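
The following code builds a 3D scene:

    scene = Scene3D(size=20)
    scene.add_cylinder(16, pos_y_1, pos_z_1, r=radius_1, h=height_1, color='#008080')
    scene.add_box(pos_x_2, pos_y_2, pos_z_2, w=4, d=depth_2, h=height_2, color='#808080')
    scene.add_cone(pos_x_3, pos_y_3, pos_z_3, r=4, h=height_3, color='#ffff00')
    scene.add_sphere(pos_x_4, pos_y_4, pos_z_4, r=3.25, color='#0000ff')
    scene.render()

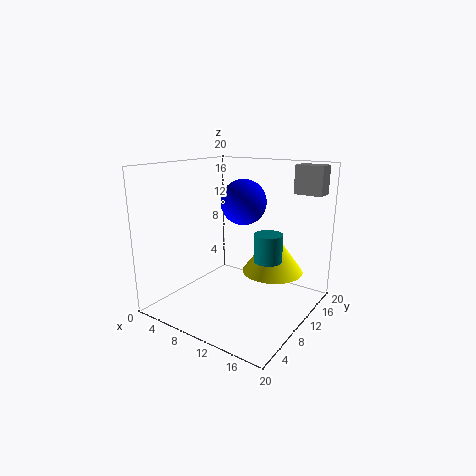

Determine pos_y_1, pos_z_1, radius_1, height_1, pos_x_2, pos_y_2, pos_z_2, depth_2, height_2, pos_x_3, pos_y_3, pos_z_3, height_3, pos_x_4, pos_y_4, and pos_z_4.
pos_y_1 = 7.75; pos_z_1 = 8.75; radius_1 = 1.75; height_1 = 3.5; pos_x_2 = 15.25; pos_y_2 = 16; pos_z_2 = 15.75; depth_2 = 2.75; height_2 = 4; pos_x_3 = 15.25; pos_y_3 = 10.5; pos_z_3 = 6.25; height_3 = 5.5; pos_x_4 = 9.25; pos_y_4 = 12.5; pos_z_4 = 14.5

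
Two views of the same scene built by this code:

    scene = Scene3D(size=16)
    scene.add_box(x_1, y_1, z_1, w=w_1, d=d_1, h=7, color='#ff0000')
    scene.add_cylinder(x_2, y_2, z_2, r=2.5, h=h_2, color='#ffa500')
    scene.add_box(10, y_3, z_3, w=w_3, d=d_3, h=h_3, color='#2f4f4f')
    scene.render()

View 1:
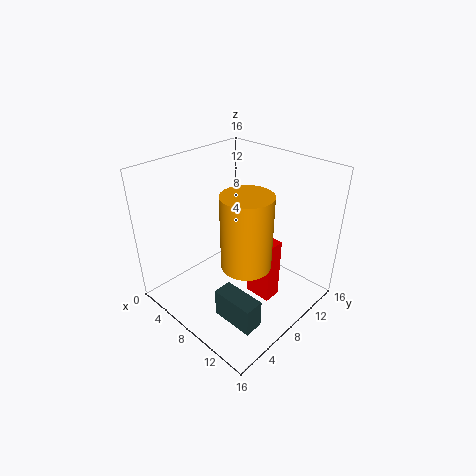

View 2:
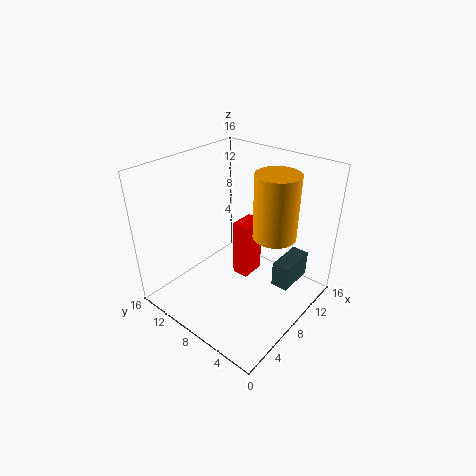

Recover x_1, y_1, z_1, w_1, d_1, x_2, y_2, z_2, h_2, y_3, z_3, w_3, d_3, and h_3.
x_1 = 9.5
y_1 = 8
z_1 = 1.5
w_1 = 3
d_1 = 2
x_2 = 11.5
y_2 = 5.5
z_2 = 7.5
h_2 = 7.5
y_3 = 2.5
z_3 = 2
w_3 = 4.5
d_3 = 2
h_3 = 3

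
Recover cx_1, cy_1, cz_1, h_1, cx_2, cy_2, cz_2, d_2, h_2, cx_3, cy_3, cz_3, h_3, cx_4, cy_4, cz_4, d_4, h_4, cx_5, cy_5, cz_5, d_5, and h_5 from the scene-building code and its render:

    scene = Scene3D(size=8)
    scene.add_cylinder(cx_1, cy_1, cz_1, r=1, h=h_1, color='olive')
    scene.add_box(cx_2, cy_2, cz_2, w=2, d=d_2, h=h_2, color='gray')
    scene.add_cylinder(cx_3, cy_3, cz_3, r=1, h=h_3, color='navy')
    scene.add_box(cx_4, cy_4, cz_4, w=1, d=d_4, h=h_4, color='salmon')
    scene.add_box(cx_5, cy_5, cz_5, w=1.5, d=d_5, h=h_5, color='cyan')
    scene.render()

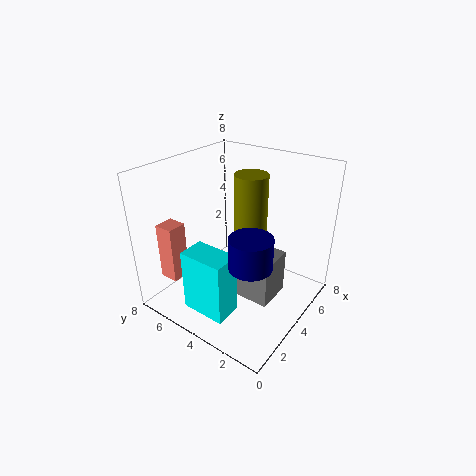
cx_1 = 6, cy_1 = 4.5, cz_1 = 3, h_1 = 4, cx_2 = 3, cy_2 = 1.5, cz_2 = 1, d_2 = 2.5, h_2 = 2.5, cx_3 = 1.5, cy_3 = 1.5, cz_3 = 4.5, h_3 = 1.5, cx_4 = 0.5, cy_4 = 5.5, cz_4 = 2.5, d_4 = 1, h_4 = 3, cx_5 = 1, cy_5 = 3, cz_5 = 0.5, d_5 = 2.5, h_5 = 3.5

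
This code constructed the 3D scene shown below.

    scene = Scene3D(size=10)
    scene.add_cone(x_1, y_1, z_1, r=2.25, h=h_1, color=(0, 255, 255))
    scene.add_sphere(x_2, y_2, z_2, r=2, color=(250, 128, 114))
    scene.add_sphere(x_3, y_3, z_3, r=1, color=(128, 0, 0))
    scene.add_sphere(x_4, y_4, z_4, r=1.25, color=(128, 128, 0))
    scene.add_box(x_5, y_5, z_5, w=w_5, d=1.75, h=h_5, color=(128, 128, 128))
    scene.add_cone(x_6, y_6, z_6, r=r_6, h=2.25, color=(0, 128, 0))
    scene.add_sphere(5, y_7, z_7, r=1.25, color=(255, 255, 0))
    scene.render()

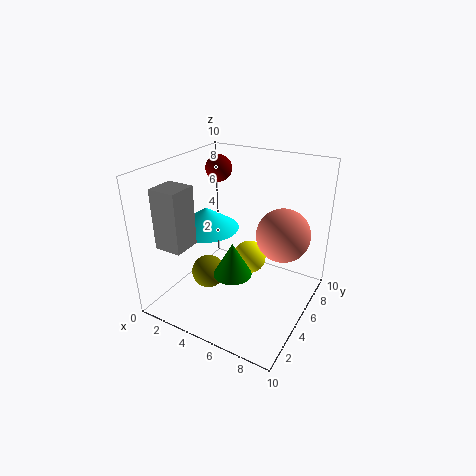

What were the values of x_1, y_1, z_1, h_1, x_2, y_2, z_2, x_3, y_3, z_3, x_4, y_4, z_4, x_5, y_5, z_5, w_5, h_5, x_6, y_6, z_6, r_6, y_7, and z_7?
x_1 = 2.75; y_1 = 4.5; z_1 = 5.5; h_1 = 1.5; x_2 = 7.25; y_2 = 7.75; z_2 = 4.5; x_3 = 1.75; y_3 = 7.75; z_3 = 8.75; x_4 = 2.5; y_4 = 4.75; z_4 = 1.5; x_5 = 2; y_5 = 0.25; z_5 = 5.75; w_5 = 1.75; h_5 = 3.75; x_6 = 5.75; y_6 = 3; z_6 = 3.5; r_6 = 1.25; y_7 = 6.75; z_7 = 2.5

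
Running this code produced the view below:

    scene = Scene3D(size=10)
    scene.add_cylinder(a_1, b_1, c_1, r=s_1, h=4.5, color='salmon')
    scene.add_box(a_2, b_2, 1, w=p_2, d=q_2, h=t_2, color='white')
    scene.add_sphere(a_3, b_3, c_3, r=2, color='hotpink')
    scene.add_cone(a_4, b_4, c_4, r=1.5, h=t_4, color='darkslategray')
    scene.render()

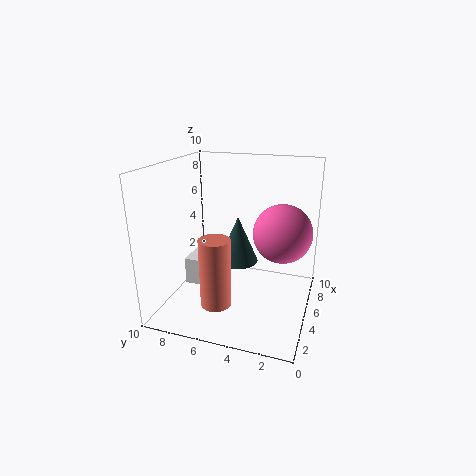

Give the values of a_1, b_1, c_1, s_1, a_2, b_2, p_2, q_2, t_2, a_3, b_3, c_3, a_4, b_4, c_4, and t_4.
a_1 = 2
b_1 = 5.5
c_1 = 1.5
s_1 = 1
a_2 = 4.5
b_2 = 7.5
p_2 = 2.5
q_2 = 1.5
t_2 = 2
a_3 = 5.5
b_3 = 2
c_3 = 5.5
a_4 = 6.5
b_4 = 5.5
c_4 = 2.5
t_4 = 3.5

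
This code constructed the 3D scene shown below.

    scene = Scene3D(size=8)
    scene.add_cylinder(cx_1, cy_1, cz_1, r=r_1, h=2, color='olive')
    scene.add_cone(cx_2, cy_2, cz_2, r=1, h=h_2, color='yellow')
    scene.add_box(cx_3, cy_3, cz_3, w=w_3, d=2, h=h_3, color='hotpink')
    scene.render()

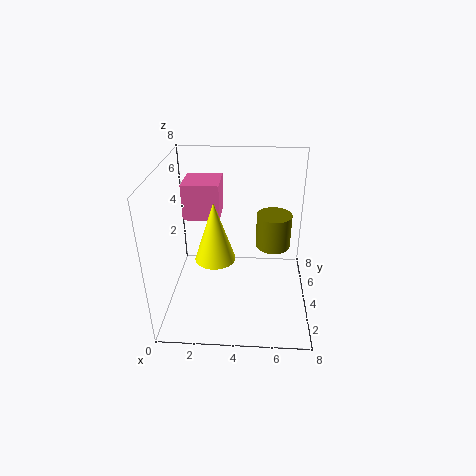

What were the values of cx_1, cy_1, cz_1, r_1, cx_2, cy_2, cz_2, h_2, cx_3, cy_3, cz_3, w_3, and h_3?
cx_1 = 6; cy_1 = 5; cz_1 = 3; r_1 = 1; cx_2 = 3; cy_2 = 2; cz_2 = 4; h_2 = 3; cx_3 = 1; cy_3 = 4; cz_3 = 5; w_3 = 2; h_3 = 2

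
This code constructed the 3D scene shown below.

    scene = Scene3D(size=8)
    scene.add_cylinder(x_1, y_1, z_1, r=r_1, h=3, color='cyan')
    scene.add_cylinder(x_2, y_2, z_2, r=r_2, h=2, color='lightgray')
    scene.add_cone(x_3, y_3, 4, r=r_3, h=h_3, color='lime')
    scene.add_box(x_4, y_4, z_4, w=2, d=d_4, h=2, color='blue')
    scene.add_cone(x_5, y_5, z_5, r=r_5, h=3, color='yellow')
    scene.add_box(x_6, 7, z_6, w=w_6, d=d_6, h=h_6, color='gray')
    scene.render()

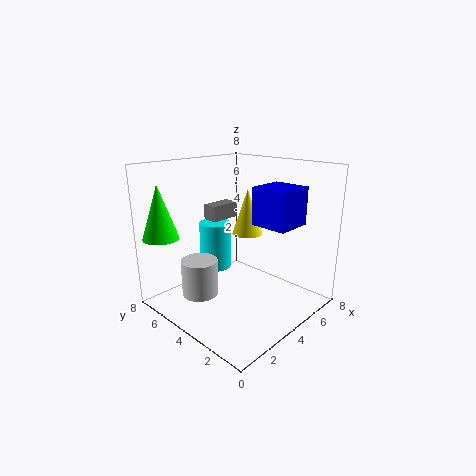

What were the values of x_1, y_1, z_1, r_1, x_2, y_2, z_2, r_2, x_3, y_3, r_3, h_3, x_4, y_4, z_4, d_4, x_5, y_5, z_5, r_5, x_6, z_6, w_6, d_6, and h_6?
x_1 = 5
y_1 = 7
z_1 = 1
r_1 = 1
x_2 = 2
y_2 = 5
z_2 = 1
r_2 = 1
x_3 = 1
y_3 = 7
r_3 = 1
h_3 = 3
x_4 = 4
y_4 = 1
z_4 = 5
d_4 = 2
x_5 = 7
y_5 = 6
z_5 = 3
r_5 = 1
x_6 = 5
z_6 = 4
w_6 = 2
d_6 = 1
h_6 = 1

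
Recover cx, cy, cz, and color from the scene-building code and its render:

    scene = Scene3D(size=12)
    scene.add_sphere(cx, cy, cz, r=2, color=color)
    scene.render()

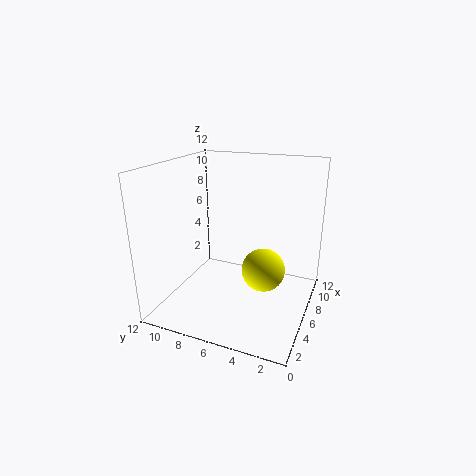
cx = 8.5; cy = 4.5; cz = 2; color = 'yellow'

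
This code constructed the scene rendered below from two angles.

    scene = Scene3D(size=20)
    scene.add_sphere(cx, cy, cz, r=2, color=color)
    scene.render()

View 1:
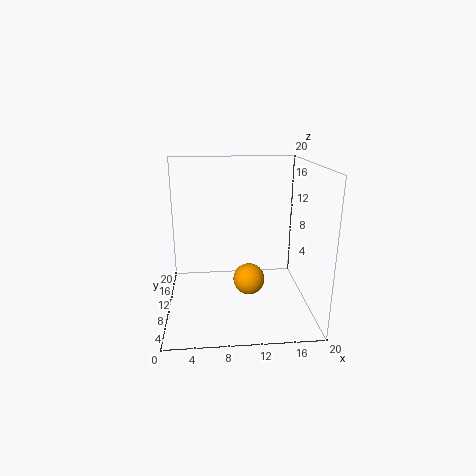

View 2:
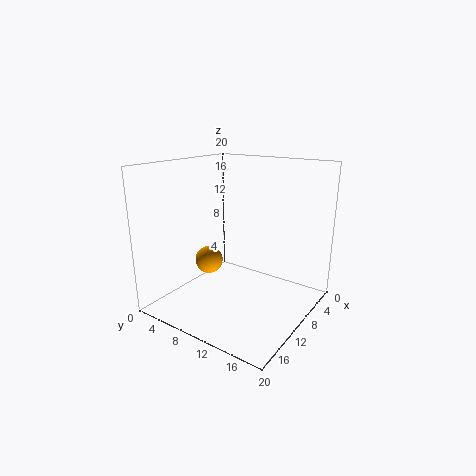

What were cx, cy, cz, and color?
cx = 11; cy = 5.5; cz = 6; color = 'orange'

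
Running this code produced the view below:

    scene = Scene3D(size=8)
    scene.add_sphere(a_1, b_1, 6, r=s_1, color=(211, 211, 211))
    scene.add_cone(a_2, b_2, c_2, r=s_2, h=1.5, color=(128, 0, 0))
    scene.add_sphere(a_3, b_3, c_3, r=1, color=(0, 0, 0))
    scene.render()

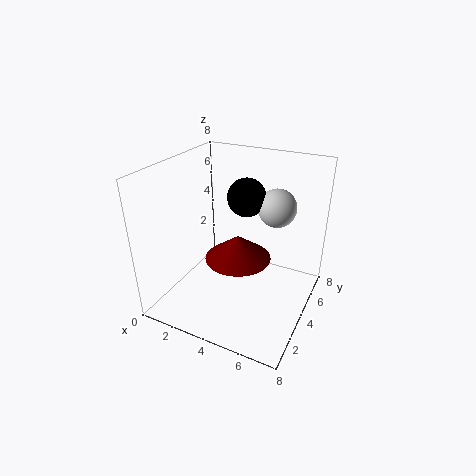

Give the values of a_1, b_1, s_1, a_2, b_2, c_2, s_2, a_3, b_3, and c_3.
a_1 = 6; b_1 = 4.5; s_1 = 1; a_2 = 3.5; b_2 = 5; c_2 = 2; s_2 = 2; a_3 = 4.5; b_3 = 4; c_3 = 6.5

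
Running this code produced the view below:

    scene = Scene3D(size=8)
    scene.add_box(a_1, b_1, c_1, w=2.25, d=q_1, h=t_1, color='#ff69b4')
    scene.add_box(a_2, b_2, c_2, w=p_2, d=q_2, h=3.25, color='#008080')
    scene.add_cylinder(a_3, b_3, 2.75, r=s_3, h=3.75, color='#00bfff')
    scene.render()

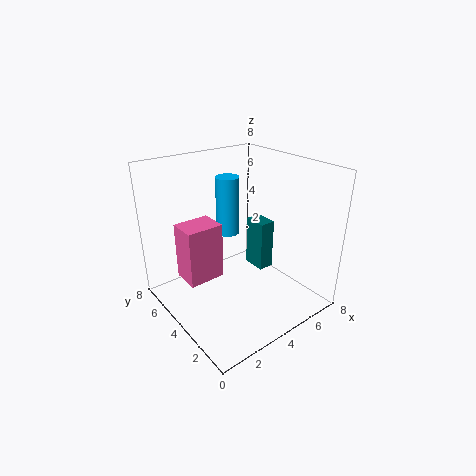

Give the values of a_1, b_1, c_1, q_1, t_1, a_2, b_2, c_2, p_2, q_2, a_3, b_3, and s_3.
a_1 = 1.75
b_1 = 5.5
c_1 = 0.75
q_1 = 1.75
t_1 = 3.5
a_2 = 6.5
b_2 = 4.75
c_2 = 0.5
p_2 = 1
q_2 = 1.5
a_3 = 5.5
b_3 = 7
s_3 = 0.75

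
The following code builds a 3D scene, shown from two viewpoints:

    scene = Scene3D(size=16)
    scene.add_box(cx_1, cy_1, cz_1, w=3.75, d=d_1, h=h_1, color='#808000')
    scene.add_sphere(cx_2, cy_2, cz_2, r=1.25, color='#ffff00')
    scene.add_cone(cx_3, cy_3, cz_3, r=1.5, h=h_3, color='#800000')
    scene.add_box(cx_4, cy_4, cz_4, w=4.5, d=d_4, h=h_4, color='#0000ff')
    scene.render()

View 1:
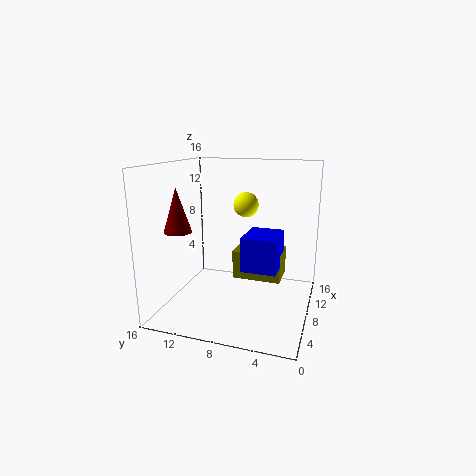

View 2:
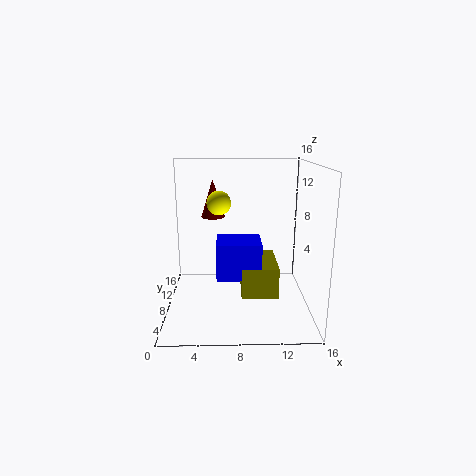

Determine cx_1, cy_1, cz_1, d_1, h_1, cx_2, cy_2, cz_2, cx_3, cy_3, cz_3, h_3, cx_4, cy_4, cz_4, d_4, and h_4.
cx_1 = 8.25
cy_1 = 3.25
cz_1 = 3
d_1 = 5.5
h_1 = 3.25
cx_2 = 6
cy_2 = 6.5
cz_2 = 12.25
cx_3 = 5
cy_3 = 13.75
cz_3 = 9
h_3 = 4.75
cx_4 = 5.75
cy_4 = 3.25
cz_4 = 5
d_4 = 3.75
h_4 = 3.75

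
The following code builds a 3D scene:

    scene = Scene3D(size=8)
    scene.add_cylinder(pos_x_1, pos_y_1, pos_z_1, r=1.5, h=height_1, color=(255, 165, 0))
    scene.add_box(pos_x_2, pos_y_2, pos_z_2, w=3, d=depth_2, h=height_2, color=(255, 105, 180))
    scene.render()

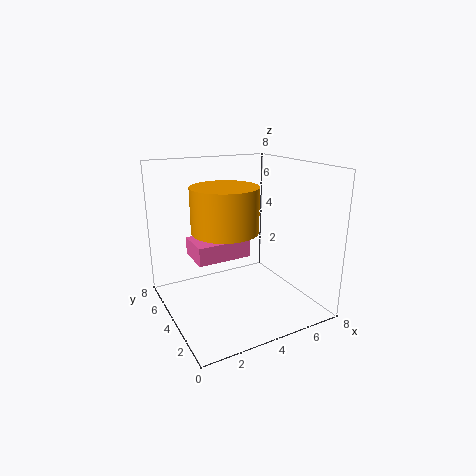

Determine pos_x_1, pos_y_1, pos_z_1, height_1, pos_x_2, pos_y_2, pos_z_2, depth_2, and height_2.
pos_x_1 = 2; pos_y_1 = 1.5; pos_z_1 = 5.5; height_1 = 2; pos_x_2 = 1.5; pos_y_2 = 3.5; pos_z_2 = 3; depth_2 = 2; height_2 = 1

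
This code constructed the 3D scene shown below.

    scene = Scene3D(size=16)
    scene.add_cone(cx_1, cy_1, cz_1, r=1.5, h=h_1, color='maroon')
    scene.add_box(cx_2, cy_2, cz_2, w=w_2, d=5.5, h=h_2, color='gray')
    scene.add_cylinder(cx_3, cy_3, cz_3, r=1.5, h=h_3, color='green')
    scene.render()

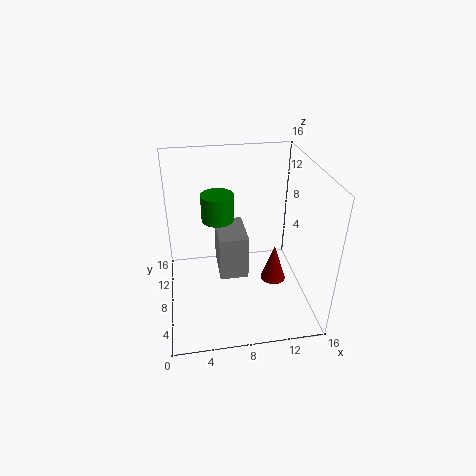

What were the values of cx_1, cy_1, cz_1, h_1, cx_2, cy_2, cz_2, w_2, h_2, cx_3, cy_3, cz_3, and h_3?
cx_1 = 12.5
cy_1 = 8.5
cz_1 = 1.5
h_1 = 4.5
cx_2 = 6
cy_2 = 9
cz_2 = 1.5
w_2 = 3.5
h_2 = 5.5
cx_3 = 5.5
cy_3 = 4.5
cz_3 = 12.5
h_3 = 2.5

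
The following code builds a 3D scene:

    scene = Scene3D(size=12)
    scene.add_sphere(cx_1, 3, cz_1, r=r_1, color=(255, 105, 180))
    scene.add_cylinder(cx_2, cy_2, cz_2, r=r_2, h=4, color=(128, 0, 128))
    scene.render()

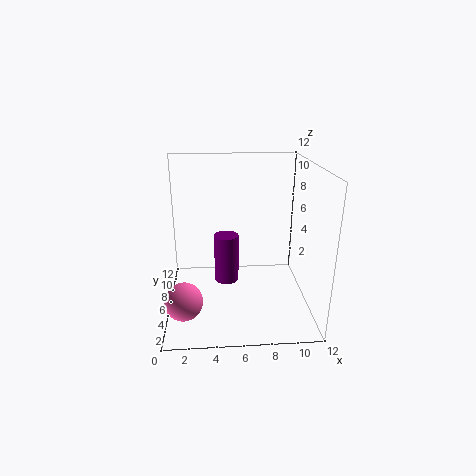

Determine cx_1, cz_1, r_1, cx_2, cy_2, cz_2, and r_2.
cx_1 = 1.5, cz_1 = 2, r_1 = 1.5, cx_2 = 5, cy_2 = 5.5, cz_2 = 2.5, r_2 = 1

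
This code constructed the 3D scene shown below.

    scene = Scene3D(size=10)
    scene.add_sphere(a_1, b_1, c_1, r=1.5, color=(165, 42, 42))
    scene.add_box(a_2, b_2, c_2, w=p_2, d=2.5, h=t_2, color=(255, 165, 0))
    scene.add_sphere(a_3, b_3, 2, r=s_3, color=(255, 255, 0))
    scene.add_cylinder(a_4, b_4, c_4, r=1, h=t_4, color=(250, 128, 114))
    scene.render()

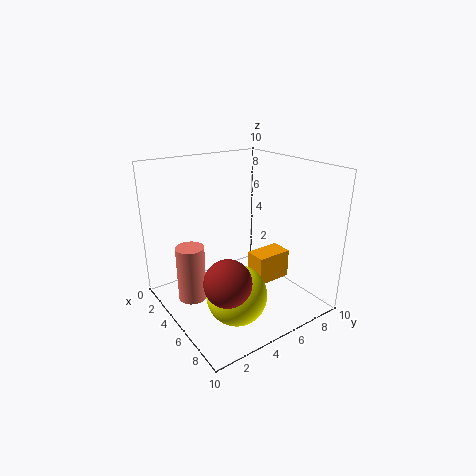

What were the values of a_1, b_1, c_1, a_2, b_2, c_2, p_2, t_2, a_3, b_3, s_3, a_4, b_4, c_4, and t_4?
a_1 = 7.5; b_1 = 2.5; c_1 = 3.5; a_2 = 5.5; b_2 = 5.5; c_2 = 2; p_2 = 1.5; t_2 = 2; a_3 = 7; b_3 = 3.5; s_3 = 2; a_4 = 3.5; b_4 = 2; c_4 = 0.5; t_4 = 4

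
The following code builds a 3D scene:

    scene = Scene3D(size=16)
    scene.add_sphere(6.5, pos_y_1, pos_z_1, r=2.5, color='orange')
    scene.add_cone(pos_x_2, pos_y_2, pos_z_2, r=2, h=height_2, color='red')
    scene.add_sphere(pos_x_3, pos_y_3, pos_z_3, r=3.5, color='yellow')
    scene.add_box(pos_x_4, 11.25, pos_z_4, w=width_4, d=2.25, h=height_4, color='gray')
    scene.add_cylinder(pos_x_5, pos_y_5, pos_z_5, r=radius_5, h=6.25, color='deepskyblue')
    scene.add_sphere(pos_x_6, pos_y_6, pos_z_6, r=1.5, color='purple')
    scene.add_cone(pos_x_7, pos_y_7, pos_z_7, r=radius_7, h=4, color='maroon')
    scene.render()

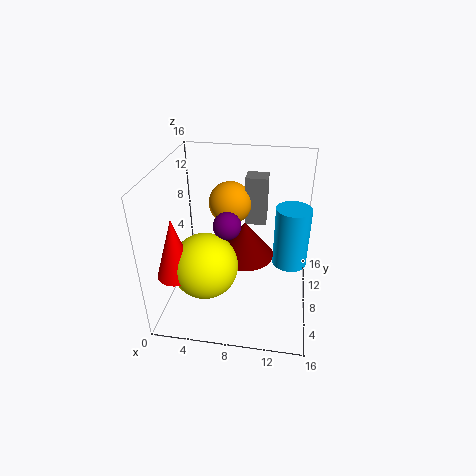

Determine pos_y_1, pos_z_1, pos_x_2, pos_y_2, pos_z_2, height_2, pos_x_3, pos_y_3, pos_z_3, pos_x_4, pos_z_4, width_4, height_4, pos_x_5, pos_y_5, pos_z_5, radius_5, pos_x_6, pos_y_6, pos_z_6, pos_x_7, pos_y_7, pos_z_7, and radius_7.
pos_y_1 = 11.5, pos_z_1 = 10.5, pos_x_2 = 2.25, pos_y_2 = 3.5, pos_z_2 = 5.75, height_2 = 6.5, pos_x_3 = 5, pos_y_3 = 4.75, pos_z_3 = 6.25, pos_x_4 = 8.25, pos_z_4 = 8, width_4 = 2.5, height_4 = 5.75, pos_x_5 = 13.75, pos_y_5 = 6.25, pos_z_5 = 6.75, radius_5 = 1.75, pos_x_6 = 7, pos_y_6 = 7, pos_z_6 = 10, pos_x_7 = 8.75, pos_y_7 = 8, pos_z_7 = 6, radius_7 = 3.25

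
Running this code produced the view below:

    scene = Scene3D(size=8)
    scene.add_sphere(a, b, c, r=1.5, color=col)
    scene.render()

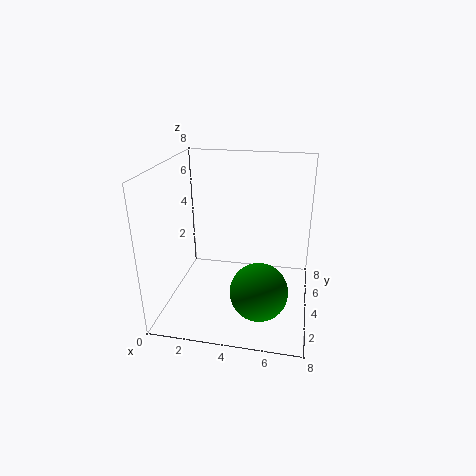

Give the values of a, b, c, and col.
a = 5.5; b = 2; c = 2; col = 'green'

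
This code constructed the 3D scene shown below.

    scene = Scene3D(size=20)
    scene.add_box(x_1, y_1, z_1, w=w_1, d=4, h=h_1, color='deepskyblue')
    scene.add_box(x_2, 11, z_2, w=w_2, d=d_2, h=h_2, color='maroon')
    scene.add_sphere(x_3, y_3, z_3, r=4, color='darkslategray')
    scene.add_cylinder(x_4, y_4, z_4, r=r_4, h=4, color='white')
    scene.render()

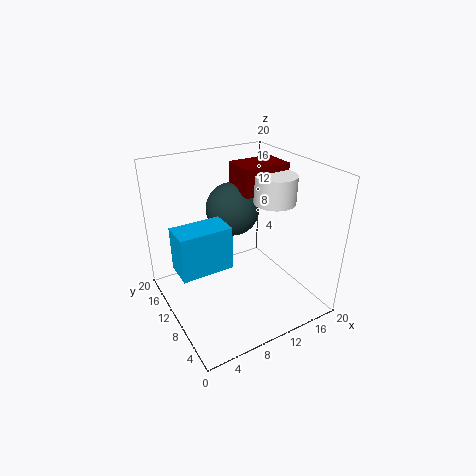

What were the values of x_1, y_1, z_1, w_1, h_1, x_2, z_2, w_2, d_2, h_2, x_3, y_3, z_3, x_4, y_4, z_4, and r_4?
x_1 = 1, y_1 = 8, z_1 = 7, w_1 = 7, h_1 = 6, x_2 = 12, z_2 = 15, w_2 = 7, d_2 = 5, h_2 = 4, x_3 = 12, y_3 = 15, z_3 = 12, x_4 = 16, y_4 = 10, z_4 = 14, r_4 = 3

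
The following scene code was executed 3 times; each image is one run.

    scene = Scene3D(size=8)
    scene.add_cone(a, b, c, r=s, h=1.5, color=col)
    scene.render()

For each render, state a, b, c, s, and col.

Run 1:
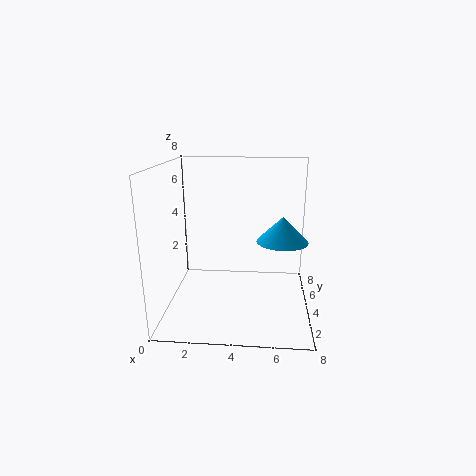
a = 6.5
b = 5
c = 3.5
s = 1.5
col = 'deepskyblue'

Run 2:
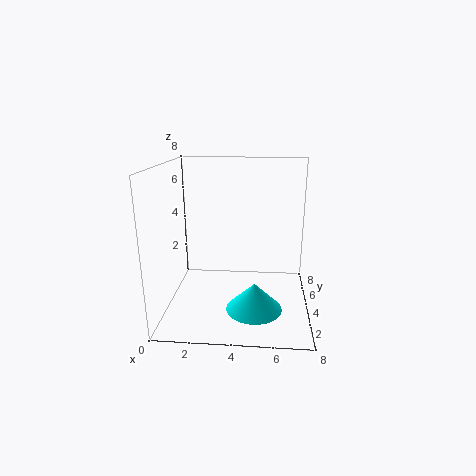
a = 5
b = 2.5
c = 0.5
s = 1.5
col = 'cyan'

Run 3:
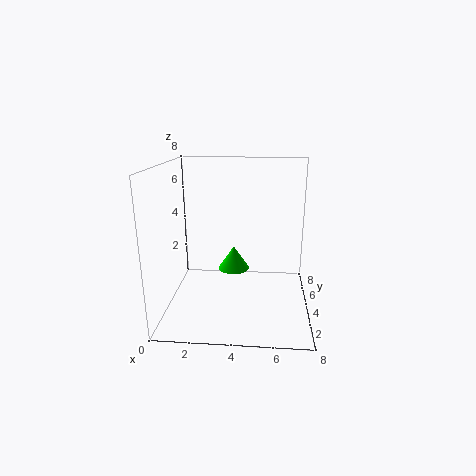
a = 3.5
b = 6.5
c = 1
s = 1
col = 'lime'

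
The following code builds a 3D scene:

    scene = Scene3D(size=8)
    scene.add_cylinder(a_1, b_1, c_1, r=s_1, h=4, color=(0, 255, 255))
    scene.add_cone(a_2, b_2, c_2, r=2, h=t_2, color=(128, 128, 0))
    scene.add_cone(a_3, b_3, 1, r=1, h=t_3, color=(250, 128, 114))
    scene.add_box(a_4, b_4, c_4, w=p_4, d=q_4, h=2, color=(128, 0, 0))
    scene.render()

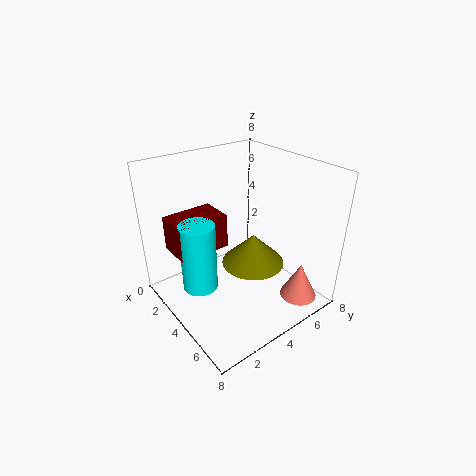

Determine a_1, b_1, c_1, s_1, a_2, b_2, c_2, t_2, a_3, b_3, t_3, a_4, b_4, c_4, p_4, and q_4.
a_1 = 3, b_1 = 2, c_1 = 1, s_1 = 1, a_2 = 3, b_2 = 6, c_2 = 1, t_2 = 2, a_3 = 7, b_3 = 6, t_3 = 2, a_4 = 1, b_4 = 1, c_4 = 3, p_4 = 2, q_4 = 3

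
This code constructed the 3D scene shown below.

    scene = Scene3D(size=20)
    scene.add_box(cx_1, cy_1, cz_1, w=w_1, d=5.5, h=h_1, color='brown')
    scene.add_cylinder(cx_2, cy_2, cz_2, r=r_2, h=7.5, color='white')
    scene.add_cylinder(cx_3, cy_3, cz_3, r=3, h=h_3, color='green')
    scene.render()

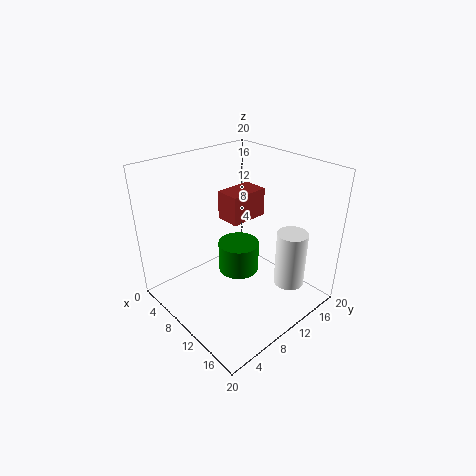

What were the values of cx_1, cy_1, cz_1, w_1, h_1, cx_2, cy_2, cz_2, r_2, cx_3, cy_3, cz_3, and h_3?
cx_1 = 6.5
cy_1 = 9.5
cz_1 = 12
w_1 = 3.5
h_1 = 4
cx_2 = 17
cy_2 = 13
cz_2 = 5
r_2 = 2
cx_3 = 8.5
cy_3 = 11.5
cz_3 = 3.5
h_3 = 4.5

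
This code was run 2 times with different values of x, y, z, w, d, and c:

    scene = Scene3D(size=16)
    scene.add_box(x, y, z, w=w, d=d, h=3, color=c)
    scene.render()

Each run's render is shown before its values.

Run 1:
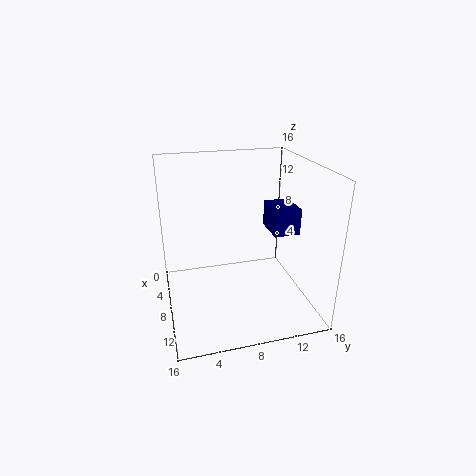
x = 5; y = 12; z = 8; w = 4; d = 3; c = 'navy'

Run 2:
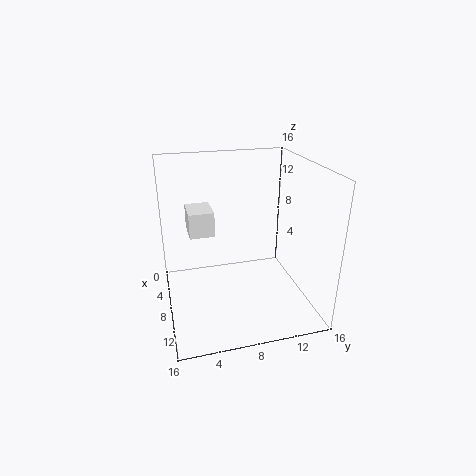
x = 1; y = 3; z = 7; w = 4; d = 3; c = 'white'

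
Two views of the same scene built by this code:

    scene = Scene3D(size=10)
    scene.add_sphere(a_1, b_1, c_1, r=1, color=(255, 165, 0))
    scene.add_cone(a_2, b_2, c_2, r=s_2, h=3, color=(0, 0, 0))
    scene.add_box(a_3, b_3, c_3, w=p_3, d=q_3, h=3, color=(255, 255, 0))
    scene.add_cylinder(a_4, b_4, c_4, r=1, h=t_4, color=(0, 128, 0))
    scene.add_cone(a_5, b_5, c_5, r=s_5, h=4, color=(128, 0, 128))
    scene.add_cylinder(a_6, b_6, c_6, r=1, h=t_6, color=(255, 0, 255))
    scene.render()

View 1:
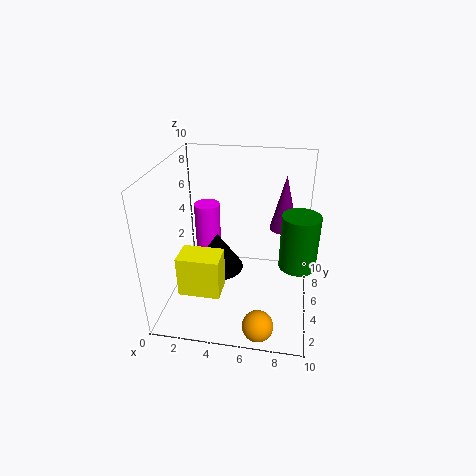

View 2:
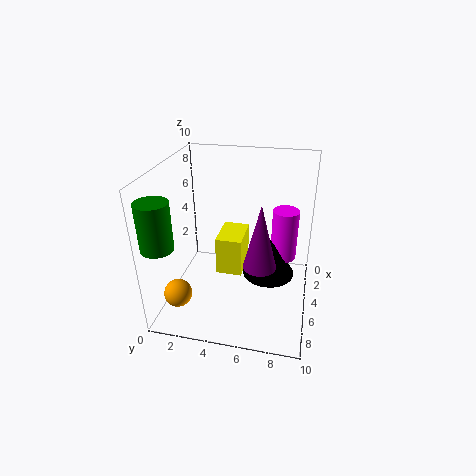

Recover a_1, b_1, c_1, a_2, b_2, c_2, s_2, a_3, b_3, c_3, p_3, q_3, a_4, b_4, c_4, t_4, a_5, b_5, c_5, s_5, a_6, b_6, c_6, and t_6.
a_1 = 7, b_1 = 1, c_1 = 1, a_2 = 3, b_2 = 7, c_2 = 1, s_2 = 2, a_3 = 1, b_3 = 3, c_3 = 1, p_3 = 3, q_3 = 2, a_4 = 9, b_4 = 1, c_4 = 6, t_4 = 3, a_5 = 8, b_5 = 7, c_5 = 5, s_5 = 1, a_6 = 2, b_6 = 8, c_6 = 2, t_6 = 4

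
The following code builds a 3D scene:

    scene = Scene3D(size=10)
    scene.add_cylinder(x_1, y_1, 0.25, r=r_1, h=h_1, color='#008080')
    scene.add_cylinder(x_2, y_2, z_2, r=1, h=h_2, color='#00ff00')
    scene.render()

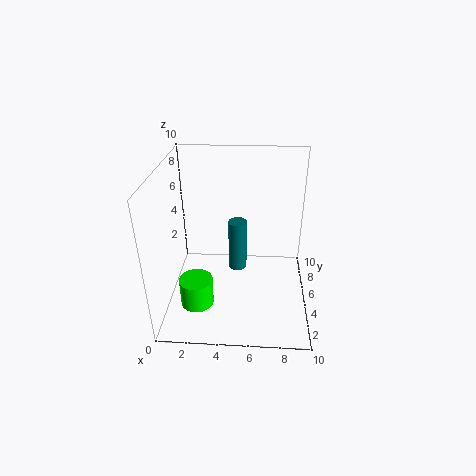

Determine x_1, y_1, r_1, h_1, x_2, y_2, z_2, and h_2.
x_1 = 4.75, y_1 = 8.25, r_1 = 0.75, h_1 = 4.25, x_2 = 2.75, y_2 = 1, z_2 = 2.75, h_2 = 1.75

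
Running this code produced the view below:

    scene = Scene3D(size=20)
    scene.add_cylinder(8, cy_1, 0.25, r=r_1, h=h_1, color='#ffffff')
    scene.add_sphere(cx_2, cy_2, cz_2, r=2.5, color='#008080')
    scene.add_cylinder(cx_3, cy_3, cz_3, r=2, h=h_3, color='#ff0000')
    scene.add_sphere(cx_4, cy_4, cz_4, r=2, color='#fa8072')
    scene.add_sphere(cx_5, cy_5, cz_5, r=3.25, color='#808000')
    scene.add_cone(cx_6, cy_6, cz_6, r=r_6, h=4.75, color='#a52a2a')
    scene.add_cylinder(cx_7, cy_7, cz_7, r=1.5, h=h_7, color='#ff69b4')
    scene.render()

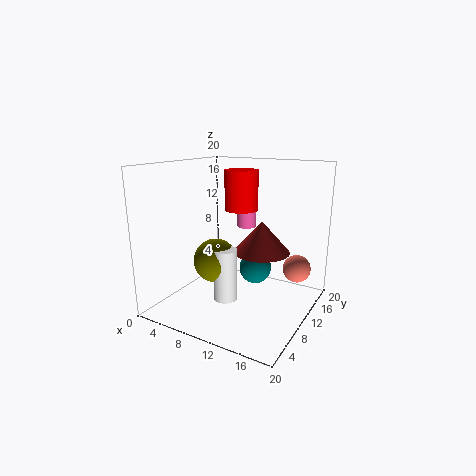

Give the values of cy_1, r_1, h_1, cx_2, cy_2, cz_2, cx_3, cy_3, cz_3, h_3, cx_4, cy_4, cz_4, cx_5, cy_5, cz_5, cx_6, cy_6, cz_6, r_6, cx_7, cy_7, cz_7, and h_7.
cy_1 = 9.75
r_1 = 1.75
h_1 = 7.75
cx_2 = 10
cy_2 = 15.5
cz_2 = 3.5
cx_3 = 12.5
cy_3 = 6.5
cz_3 = 15
h_3 = 4.75
cx_4 = 17
cy_4 = 15
cz_4 = 5
cx_5 = 6
cy_5 = 10.25
cz_5 = 5.75
cx_6 = 11.5
cy_6 = 14.5
cz_6 = 6.75
r_6 = 4.25
cx_7 = 7
cy_7 = 18
cz_7 = 9.25
h_7 = 4.5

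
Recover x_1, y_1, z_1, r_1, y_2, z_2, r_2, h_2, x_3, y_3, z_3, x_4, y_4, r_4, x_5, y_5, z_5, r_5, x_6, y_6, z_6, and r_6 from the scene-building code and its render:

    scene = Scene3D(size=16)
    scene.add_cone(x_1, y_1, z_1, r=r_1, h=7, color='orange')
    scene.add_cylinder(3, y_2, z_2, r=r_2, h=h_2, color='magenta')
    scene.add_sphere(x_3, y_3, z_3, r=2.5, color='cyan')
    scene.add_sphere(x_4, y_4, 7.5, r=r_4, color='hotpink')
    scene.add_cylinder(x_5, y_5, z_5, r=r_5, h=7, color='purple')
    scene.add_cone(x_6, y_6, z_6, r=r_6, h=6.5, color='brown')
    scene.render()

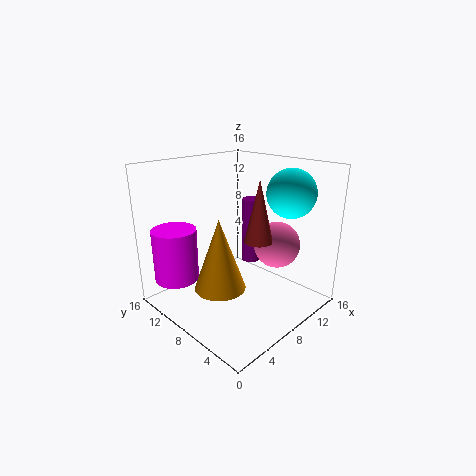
x_1 = 3; y_1 = 5.5; z_1 = 5; r_1 = 2.5; y_2 = 13; z_2 = 3; r_2 = 2.5; h_2 = 6; x_3 = 10.5; y_3 = 3; z_3 = 13.5; x_4 = 10.5; y_4 = 4.5; r_4 = 2.5; x_5 = 9; y_5 = 7; z_5 = 5.5; r_5 = 1; x_6 = 8; y_6 = 5; z_6 = 8.5; r_6 = 1.5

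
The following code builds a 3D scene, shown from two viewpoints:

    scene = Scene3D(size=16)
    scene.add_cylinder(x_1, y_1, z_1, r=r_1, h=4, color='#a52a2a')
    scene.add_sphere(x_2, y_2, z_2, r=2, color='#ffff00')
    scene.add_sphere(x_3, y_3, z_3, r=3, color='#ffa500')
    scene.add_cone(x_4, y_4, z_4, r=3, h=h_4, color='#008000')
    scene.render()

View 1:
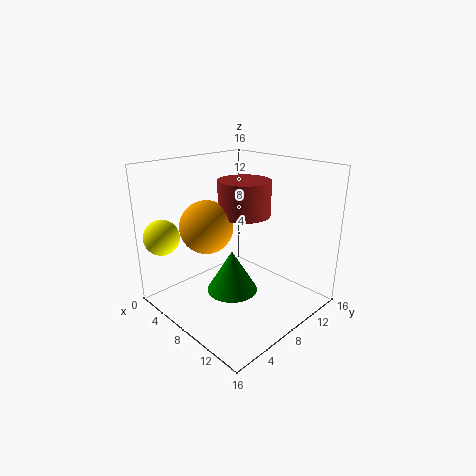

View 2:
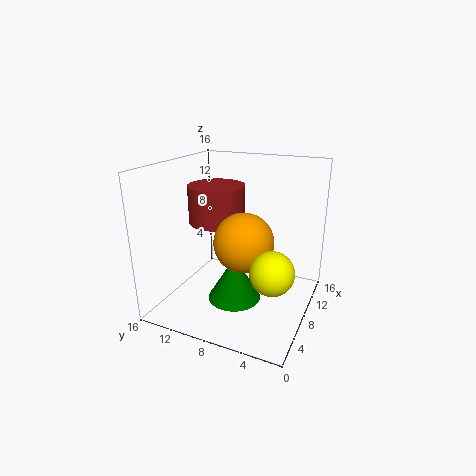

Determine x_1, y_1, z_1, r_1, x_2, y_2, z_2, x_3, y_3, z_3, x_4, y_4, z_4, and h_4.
x_1 = 7; y_1 = 10; z_1 = 10; r_1 = 3; x_2 = 2; y_2 = 2; z_2 = 8; x_3 = 5; y_3 = 6; z_3 = 9; x_4 = 7; y_4 = 8; z_4 = 1; h_4 = 5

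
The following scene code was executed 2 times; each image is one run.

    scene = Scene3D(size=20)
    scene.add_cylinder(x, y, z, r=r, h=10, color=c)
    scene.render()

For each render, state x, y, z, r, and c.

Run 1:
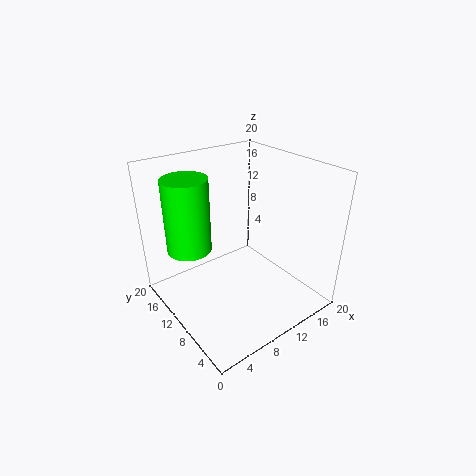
x = 4, y = 13, z = 9, r = 3, c = 'lime'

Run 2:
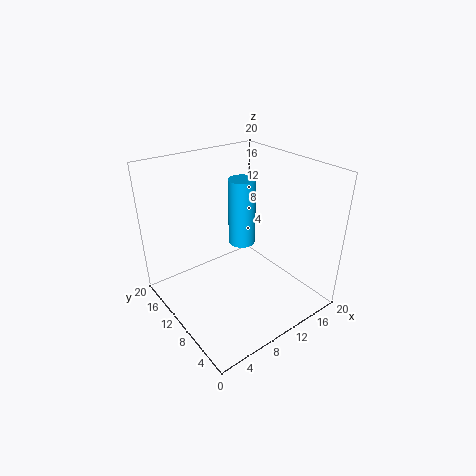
x = 13, y = 13, z = 7, r = 2, c = 'deepskyblue'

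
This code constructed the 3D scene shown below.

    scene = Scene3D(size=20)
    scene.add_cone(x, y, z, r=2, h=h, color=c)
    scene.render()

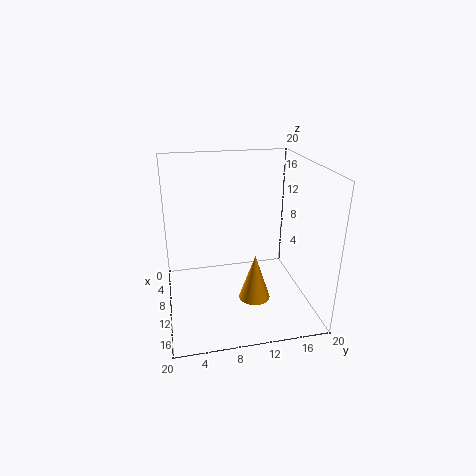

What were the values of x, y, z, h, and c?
x = 15.5, y = 11, z = 4, h = 6, c = 'orange'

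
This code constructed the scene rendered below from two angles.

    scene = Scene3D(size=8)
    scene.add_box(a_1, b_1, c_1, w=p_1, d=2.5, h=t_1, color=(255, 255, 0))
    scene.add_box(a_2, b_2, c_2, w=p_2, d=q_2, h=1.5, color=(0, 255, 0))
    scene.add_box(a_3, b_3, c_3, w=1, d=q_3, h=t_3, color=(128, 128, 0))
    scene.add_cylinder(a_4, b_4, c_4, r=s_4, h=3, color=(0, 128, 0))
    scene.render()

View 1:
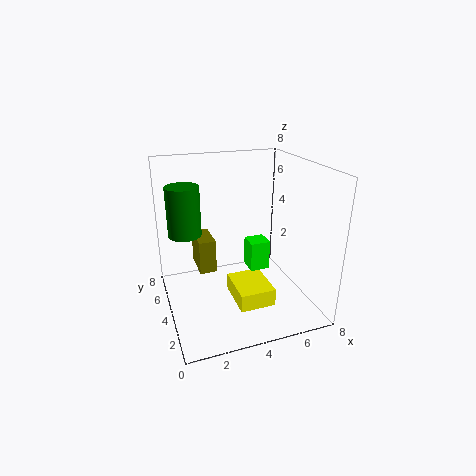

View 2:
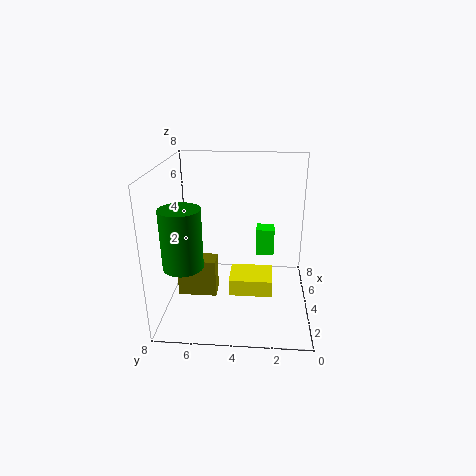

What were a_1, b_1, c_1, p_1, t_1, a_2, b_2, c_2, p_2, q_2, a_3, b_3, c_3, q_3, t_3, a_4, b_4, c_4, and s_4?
a_1 = 3.5; b_1 = 2; c_1 = 0.5; p_1 = 2; t_1 = 1; a_2 = 4; b_2 = 2; c_2 = 3; p_2 = 1; q_2 = 1; a_3 = 2; b_3 = 5; c_3 = 1.5; q_3 = 2; t_3 = 2; a_4 = 1.5; b_4 = 6.5; c_4 = 3.5; s_4 = 1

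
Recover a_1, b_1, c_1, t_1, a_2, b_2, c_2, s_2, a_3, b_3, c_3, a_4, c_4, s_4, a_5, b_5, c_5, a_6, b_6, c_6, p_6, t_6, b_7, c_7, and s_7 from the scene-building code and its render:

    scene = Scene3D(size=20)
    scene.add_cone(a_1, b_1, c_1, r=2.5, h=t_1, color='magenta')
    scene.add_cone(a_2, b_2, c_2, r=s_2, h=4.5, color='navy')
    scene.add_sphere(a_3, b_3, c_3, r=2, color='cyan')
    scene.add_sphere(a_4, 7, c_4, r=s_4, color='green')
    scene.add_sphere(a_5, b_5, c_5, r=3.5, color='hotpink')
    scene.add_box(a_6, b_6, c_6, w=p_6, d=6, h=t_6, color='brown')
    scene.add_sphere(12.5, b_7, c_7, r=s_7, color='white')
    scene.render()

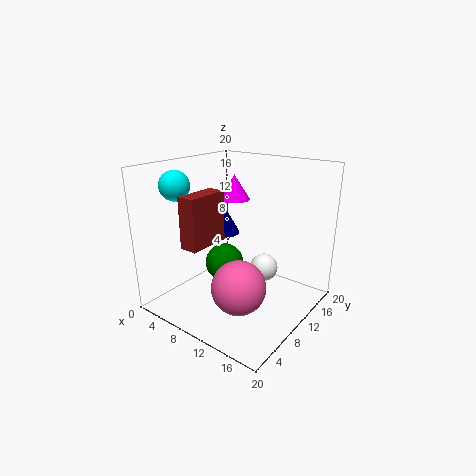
a_1 = 4, b_1 = 17, c_1 = 13, t_1 = 4, a_2 = 6, b_2 = 11.5, c_2 = 9.5, s_2 = 2.5, a_3 = 4, b_3 = 4.5, c_3 = 17.5, a_4 = 10, c_4 = 7.5, s_4 = 2.5, a_5 = 13.5, b_5 = 5.5, c_5 = 5.5, a_6 = 5.5, b_6 = 3.5, c_6 = 9.5, p_6 = 2.5, t_6 = 7, b_7 = 13, c_7 = 5, s_7 = 2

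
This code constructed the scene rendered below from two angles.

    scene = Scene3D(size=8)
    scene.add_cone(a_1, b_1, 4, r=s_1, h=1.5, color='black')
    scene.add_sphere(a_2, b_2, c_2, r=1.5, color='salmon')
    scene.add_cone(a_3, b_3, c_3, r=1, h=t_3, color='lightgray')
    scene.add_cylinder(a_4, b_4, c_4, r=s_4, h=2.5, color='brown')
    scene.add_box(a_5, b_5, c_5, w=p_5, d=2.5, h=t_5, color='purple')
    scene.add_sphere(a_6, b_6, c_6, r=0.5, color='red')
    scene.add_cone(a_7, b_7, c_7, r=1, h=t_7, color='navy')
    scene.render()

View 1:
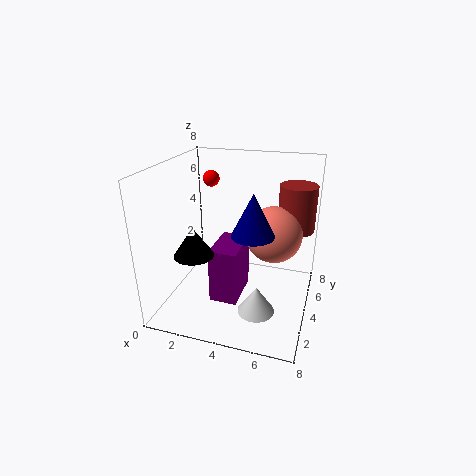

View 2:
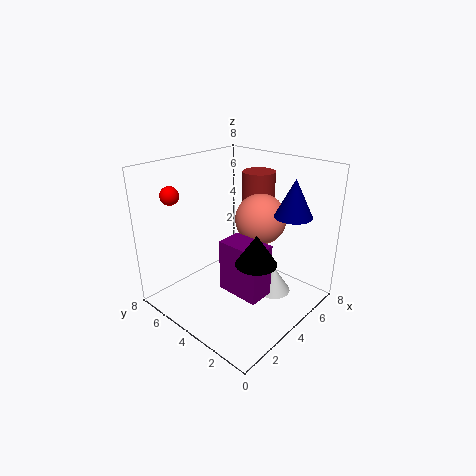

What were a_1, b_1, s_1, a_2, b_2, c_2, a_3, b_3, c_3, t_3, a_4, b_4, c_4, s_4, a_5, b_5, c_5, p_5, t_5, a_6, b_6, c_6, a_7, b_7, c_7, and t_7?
a_1 = 2.5; b_1 = 1.5; s_1 = 1; a_2 = 6; b_2 = 4; c_2 = 4.5; a_3 = 5.5; b_3 = 2.5; c_3 = 0.5; t_3 = 1.5; a_4 = 7; b_4 = 5; c_4 = 4.5; s_4 = 1; a_5 = 3; b_5 = 2; c_5 = 1; p_5 = 1.5; t_5 = 3; a_6 = 1.5; b_6 = 6.5; c_6 = 6.5; a_7 = 5.5; b_7 = 1.5; c_7 = 5.5; t_7 = 2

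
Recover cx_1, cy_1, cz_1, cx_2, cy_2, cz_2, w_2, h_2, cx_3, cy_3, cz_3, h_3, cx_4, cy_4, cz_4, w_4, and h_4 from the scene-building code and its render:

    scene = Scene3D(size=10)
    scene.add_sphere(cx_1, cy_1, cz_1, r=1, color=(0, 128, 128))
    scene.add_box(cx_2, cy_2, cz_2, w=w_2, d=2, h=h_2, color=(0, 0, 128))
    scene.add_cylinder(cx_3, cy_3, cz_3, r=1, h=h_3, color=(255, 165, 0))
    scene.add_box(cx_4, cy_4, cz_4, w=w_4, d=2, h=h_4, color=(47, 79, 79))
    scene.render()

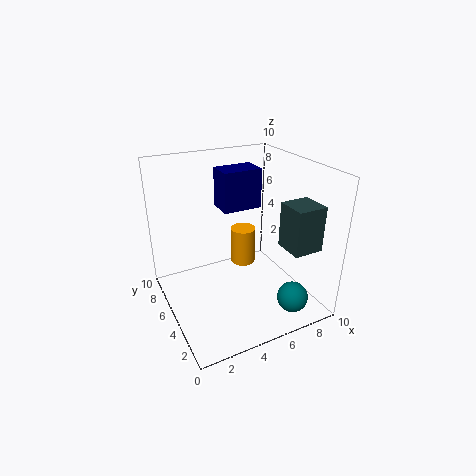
cx_1 = 7; cy_1 = 1; cz_1 = 2; cx_2 = 5; cy_2 = 7; cz_2 = 6; w_2 = 3; h_2 = 3; cx_3 = 7; cy_3 = 8; cz_3 = 1; h_3 = 3; cx_4 = 7; cy_4 = 1; cz_4 = 5; w_4 = 2; h_4 = 3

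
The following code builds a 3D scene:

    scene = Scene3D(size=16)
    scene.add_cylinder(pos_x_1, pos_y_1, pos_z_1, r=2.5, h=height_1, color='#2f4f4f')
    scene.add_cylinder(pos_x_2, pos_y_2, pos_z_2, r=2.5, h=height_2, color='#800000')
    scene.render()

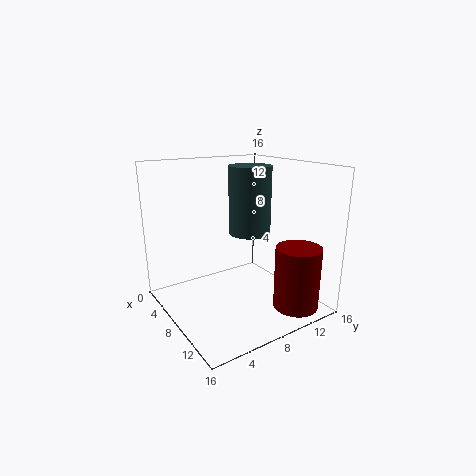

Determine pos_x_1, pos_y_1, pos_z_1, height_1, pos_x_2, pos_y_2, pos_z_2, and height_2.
pos_x_1 = 6, pos_y_1 = 11, pos_z_1 = 7.5, height_1 = 8, pos_x_2 = 13, pos_y_2 = 12.5, pos_z_2 = 0.5, height_2 = 7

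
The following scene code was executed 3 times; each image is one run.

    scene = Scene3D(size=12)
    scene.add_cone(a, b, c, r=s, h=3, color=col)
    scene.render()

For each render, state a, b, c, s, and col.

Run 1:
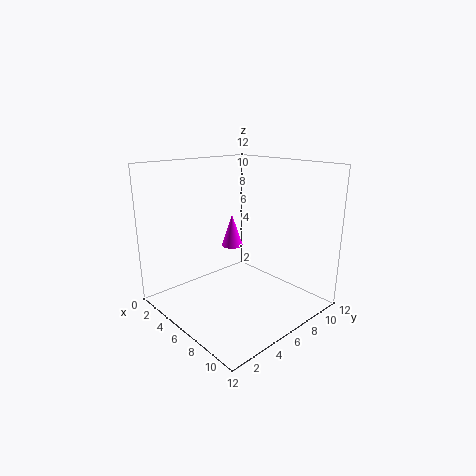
a = 3; b = 8; c = 4; s = 1; col = 'magenta'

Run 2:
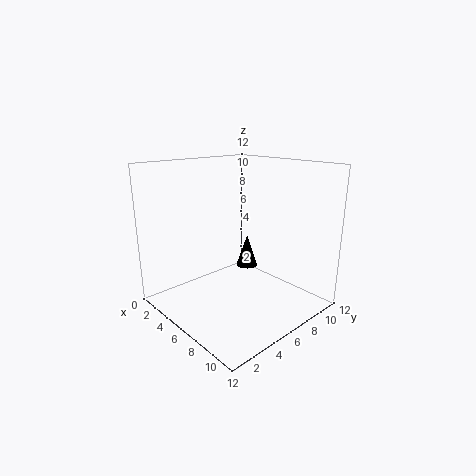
a = 4; b = 9; c = 2; s = 1; col = 'black'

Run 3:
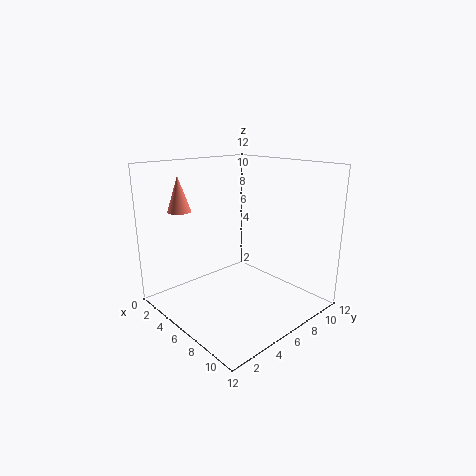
a = 2; b = 3; c = 8; s = 1; col = 'salmon'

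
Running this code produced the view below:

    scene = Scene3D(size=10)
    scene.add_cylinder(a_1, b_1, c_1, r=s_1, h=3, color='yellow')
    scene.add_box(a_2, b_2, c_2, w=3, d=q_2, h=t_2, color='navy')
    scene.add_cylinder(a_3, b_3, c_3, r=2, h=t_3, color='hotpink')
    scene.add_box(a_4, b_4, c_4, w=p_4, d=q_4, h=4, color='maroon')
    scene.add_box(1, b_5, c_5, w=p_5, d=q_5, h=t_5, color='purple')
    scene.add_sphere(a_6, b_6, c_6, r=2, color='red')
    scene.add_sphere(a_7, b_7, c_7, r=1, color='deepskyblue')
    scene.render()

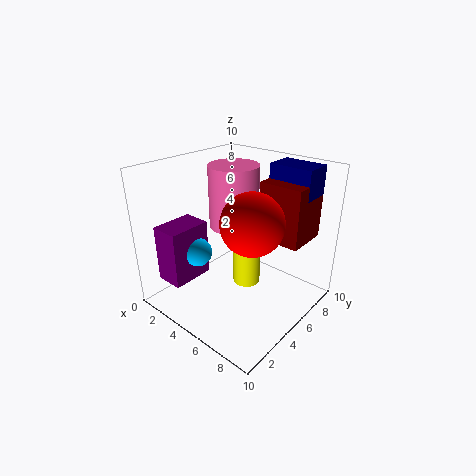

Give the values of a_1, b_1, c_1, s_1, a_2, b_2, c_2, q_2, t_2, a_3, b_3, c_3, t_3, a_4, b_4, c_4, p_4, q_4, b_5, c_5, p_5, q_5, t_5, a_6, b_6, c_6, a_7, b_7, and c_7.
a_1 = 5, b_1 = 6, c_1 = 1, s_1 = 1, a_2 = 6, b_2 = 7, c_2 = 8, q_2 = 2, t_2 = 2, a_3 = 2, b_3 = 8, c_3 = 4, t_3 = 5, a_4 = 6, b_4 = 6, c_4 = 5, p_4 = 3, q_4 = 3, b_5 = 1, c_5 = 2, p_5 = 2, q_5 = 3, t_5 = 4, a_6 = 7, b_6 = 4, c_6 = 7, a_7 = 3, b_7 = 3, c_7 = 4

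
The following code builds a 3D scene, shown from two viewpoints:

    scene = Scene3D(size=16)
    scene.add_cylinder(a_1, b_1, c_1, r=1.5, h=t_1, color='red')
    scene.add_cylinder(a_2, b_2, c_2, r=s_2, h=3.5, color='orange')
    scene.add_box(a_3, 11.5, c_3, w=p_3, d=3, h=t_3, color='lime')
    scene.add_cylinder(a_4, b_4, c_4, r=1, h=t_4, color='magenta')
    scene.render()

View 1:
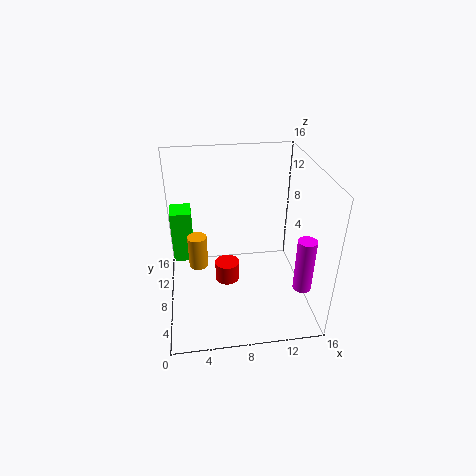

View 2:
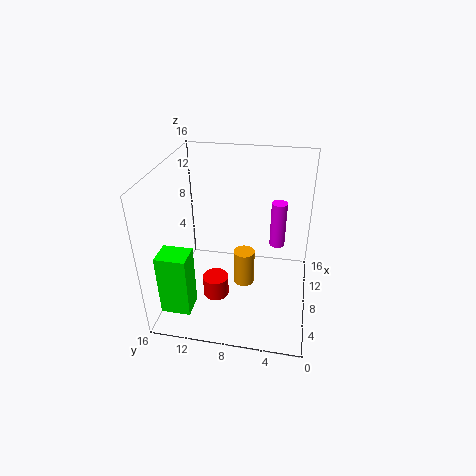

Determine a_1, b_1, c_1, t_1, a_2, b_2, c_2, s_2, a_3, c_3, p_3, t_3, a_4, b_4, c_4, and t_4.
a_1 = 7; b_1 = 10.5; c_1 = 0.5; t_1 = 2.5; a_2 = 3.5; b_2 = 6.5; c_2 = 6; s_2 = 1; a_3 = 0.5; c_3 = 3; p_3 = 2.5; t_3 = 6.5; a_4 = 14.5; b_4 = 4; c_4 = 3.5; t_4 = 6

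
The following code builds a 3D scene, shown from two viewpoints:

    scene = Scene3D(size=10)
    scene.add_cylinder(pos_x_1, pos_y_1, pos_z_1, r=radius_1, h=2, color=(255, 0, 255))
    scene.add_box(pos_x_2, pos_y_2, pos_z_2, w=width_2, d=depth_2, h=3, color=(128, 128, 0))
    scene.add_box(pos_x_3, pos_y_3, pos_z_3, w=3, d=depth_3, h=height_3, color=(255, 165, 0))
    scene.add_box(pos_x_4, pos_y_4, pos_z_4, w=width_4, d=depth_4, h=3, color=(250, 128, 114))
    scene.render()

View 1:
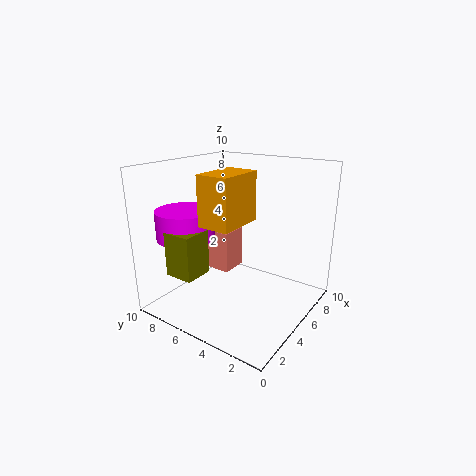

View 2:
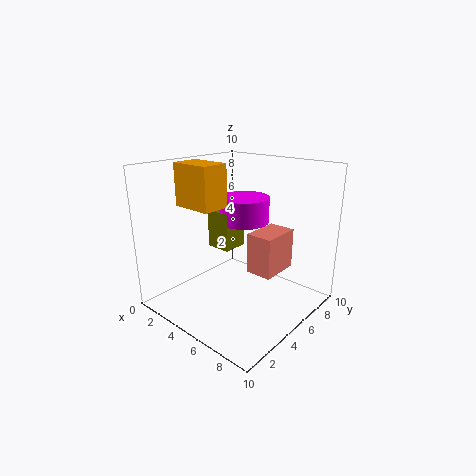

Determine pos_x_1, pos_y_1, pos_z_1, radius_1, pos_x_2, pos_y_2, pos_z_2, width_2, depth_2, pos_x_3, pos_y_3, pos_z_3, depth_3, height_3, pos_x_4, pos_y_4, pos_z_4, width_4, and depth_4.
pos_x_1 = 3; pos_y_1 = 8; pos_z_1 = 5; radius_1 = 2; pos_x_2 = 1; pos_y_2 = 6; pos_z_2 = 3; width_2 = 2; depth_2 = 2; pos_x_3 = 1; pos_y_3 = 3; pos_z_3 = 7; depth_3 = 2; height_3 = 3; pos_x_4 = 5; pos_y_4 = 6; pos_z_4 = 2; width_4 = 2; depth_4 = 3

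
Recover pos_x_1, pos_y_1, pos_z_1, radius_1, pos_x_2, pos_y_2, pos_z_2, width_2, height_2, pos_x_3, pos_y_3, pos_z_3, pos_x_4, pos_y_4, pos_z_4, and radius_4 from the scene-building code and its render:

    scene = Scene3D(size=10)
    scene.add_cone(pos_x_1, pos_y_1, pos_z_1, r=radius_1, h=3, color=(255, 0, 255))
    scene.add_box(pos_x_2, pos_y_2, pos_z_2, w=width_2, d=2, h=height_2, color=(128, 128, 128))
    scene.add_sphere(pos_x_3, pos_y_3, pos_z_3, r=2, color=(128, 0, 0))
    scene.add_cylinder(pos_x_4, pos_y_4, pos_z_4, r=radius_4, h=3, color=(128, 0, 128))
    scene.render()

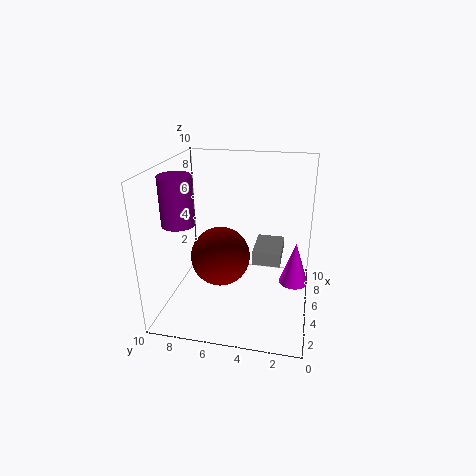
pos_x_1 = 5, pos_y_1 = 1, pos_z_1 = 2, radius_1 = 1, pos_x_2 = 5, pos_y_2 = 2, pos_z_2 = 3, width_2 = 3, height_2 = 1, pos_x_3 = 4, pos_y_3 = 6, pos_z_3 = 4, pos_x_4 = 2, pos_y_4 = 8, pos_z_4 = 7, radius_4 = 1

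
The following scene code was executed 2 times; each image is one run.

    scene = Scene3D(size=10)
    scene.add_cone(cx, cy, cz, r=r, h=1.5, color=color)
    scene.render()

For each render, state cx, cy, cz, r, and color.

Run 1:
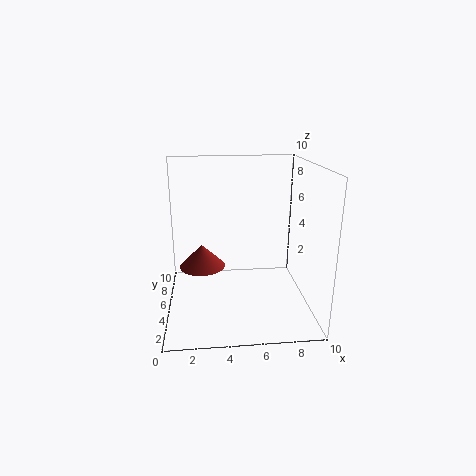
cx = 2.5
cy = 4
cz = 3.5
r = 1.5
color = 'brown'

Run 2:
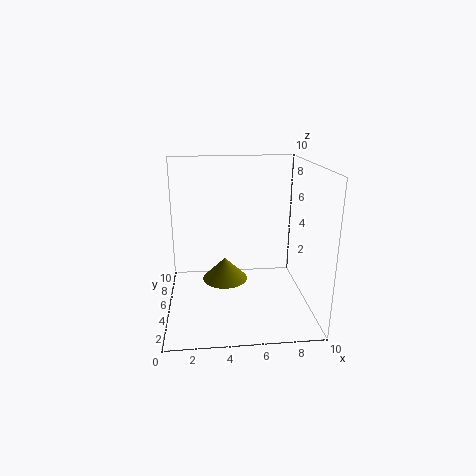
cx = 4
cy = 4
cz = 2.5
r = 1.5
color = 'olive'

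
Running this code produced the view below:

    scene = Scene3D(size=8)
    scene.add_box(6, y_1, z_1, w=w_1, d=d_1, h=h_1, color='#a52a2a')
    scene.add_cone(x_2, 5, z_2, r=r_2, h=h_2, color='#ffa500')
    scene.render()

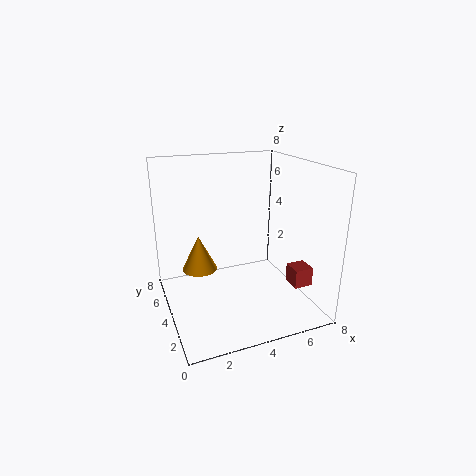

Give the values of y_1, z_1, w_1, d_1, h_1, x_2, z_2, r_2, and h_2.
y_1 = 1; z_1 = 2; w_1 = 1; d_1 = 1; h_1 = 1; x_2 = 2; z_2 = 2; r_2 = 1; h_2 = 2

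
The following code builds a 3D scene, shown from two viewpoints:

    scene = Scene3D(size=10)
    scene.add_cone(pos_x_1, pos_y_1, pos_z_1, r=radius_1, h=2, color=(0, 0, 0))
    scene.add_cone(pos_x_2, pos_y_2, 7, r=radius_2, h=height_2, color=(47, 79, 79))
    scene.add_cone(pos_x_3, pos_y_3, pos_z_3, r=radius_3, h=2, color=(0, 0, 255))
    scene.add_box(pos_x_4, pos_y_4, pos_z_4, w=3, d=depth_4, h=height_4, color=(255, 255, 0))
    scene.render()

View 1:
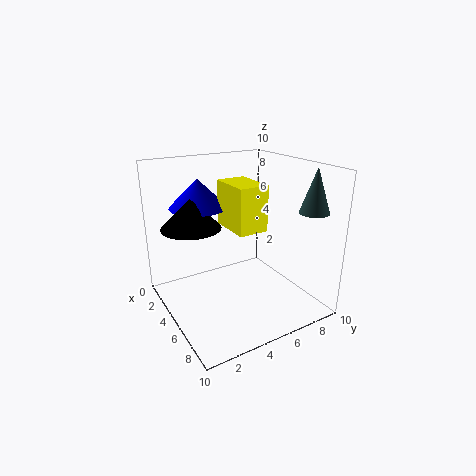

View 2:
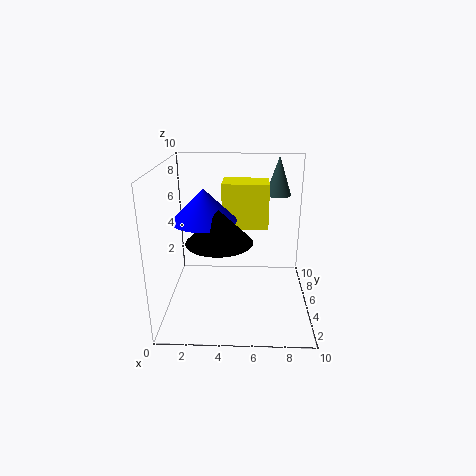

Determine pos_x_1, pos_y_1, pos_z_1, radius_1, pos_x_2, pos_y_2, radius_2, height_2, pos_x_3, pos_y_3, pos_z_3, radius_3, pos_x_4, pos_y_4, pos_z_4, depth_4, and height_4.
pos_x_1 = 4; pos_y_1 = 2; pos_z_1 = 6; radius_1 = 2; pos_x_2 = 8; pos_y_2 = 9; radius_2 = 1; height_2 = 3; pos_x_3 = 3; pos_y_3 = 3; pos_z_3 = 7; radius_3 = 2; pos_x_4 = 4; pos_y_4 = 4; pos_z_4 = 6; depth_4 = 2; height_4 = 3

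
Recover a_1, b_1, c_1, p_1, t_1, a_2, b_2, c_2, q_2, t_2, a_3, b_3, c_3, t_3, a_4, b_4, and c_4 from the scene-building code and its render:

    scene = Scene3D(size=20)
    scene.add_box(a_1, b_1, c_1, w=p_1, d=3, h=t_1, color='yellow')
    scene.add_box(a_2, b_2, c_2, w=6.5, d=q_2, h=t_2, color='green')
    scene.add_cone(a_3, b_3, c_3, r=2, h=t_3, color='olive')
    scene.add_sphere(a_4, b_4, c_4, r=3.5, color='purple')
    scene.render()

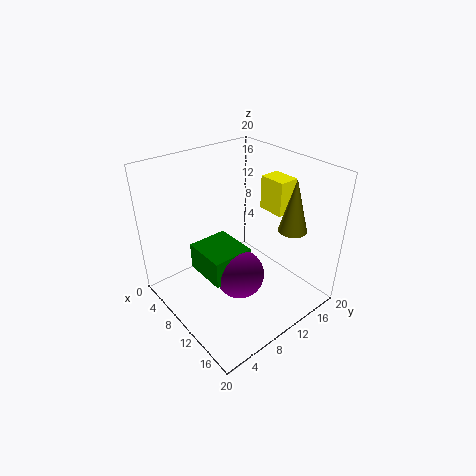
a_1 = 8
b_1 = 16
c_1 = 12
p_1 = 4
t_1 = 5
a_2 = 4.5
b_2 = 5.5
c_2 = 4
q_2 = 6
t_2 = 4
a_3 = 14.5
b_3 = 16
c_3 = 11
t_3 = 7.5
a_4 = 11
b_4 = 9.5
c_4 = 4.5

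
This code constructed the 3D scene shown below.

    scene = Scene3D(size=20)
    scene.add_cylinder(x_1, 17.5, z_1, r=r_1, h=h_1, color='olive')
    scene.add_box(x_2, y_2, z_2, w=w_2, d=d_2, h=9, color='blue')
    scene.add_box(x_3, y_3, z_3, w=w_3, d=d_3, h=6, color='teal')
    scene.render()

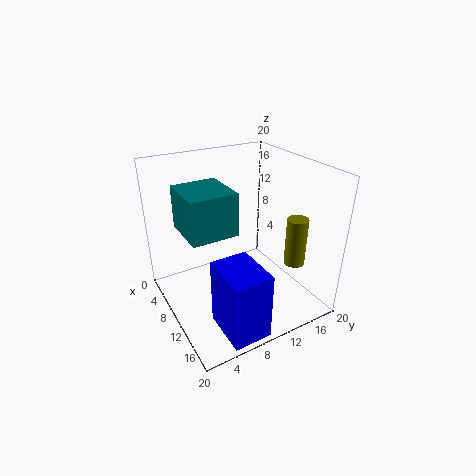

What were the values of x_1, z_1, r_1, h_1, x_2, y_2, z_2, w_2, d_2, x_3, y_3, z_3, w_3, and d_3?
x_1 = 13.5; z_1 = 5.5; r_1 = 1.5; h_1 = 7; x_2 = 13.5; y_2 = 4; z_2 = 1; w_2 = 6.5; d_2 = 5; x_3 = 4; y_3 = 3; z_3 = 11; w_3 = 7; d_3 = 6.5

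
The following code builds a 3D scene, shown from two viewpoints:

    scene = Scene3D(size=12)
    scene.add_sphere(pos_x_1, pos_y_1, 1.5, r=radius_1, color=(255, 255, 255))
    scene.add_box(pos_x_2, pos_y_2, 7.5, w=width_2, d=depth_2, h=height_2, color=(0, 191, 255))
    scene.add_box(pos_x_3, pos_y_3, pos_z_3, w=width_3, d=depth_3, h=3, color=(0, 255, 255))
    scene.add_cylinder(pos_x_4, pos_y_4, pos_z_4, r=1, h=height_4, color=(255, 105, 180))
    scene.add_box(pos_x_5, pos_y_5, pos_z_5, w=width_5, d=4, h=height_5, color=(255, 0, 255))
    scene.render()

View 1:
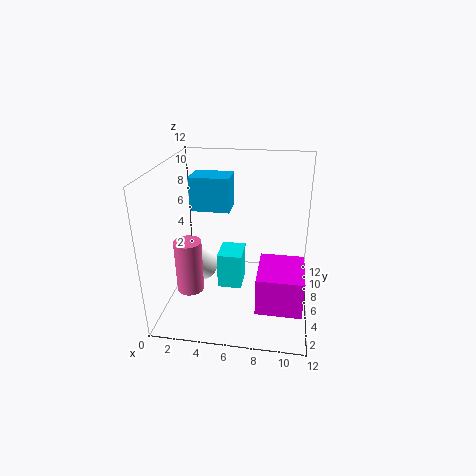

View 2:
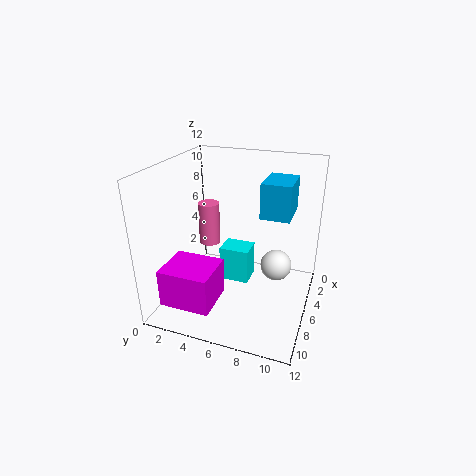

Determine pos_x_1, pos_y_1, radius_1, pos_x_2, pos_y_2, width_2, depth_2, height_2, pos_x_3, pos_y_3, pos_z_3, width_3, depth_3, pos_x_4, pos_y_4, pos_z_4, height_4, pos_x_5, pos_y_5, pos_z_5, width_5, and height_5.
pos_x_1 = 2; pos_y_1 = 8.5; radius_1 = 1.5; pos_x_2 = 1.5; pos_y_2 = 7.5; width_2 = 3.5; depth_2 = 2.5; height_2 = 3; pos_x_3 = 4.5; pos_y_3 = 4.5; pos_z_3 = 2; width_3 = 2; depth_3 = 2.5; pos_x_4 = 3; pos_y_4 = 2; pos_z_4 = 3.5; height_4 = 4; pos_x_5 = 8; pos_y_5 = 1.5; pos_z_5 = 2; width_5 = 3.5; height_5 = 3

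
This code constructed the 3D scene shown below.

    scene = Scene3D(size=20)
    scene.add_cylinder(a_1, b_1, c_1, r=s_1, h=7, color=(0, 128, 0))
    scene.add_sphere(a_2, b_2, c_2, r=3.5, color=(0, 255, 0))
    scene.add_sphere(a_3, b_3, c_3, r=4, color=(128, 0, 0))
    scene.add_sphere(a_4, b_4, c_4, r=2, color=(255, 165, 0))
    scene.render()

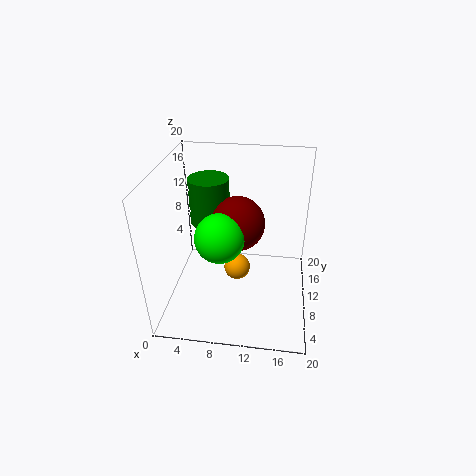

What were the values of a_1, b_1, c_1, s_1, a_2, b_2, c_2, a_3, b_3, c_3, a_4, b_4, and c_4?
a_1 = 5
b_1 = 15
c_1 = 9.5
s_1 = 3
a_2 = 7.5
b_2 = 9.5
c_2 = 10
a_3 = 9.5
b_3 = 13
c_3 = 10.5
a_4 = 9.5
b_4 = 12.5
c_4 = 3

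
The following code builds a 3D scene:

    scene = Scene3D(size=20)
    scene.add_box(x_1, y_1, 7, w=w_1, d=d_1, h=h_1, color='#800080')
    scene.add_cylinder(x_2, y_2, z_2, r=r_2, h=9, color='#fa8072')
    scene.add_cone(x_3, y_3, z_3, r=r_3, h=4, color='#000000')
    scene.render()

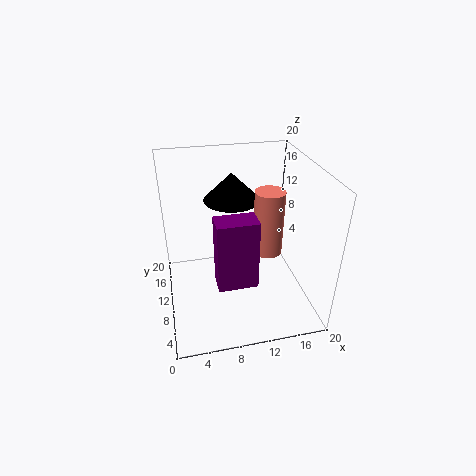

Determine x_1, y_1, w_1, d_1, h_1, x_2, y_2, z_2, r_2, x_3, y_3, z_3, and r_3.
x_1 = 6; y_1 = 3; w_1 = 5; d_1 = 3; h_1 = 9; x_2 = 14; y_2 = 9; z_2 = 8; r_2 = 2; x_3 = 10; y_3 = 14; z_3 = 14; r_3 = 4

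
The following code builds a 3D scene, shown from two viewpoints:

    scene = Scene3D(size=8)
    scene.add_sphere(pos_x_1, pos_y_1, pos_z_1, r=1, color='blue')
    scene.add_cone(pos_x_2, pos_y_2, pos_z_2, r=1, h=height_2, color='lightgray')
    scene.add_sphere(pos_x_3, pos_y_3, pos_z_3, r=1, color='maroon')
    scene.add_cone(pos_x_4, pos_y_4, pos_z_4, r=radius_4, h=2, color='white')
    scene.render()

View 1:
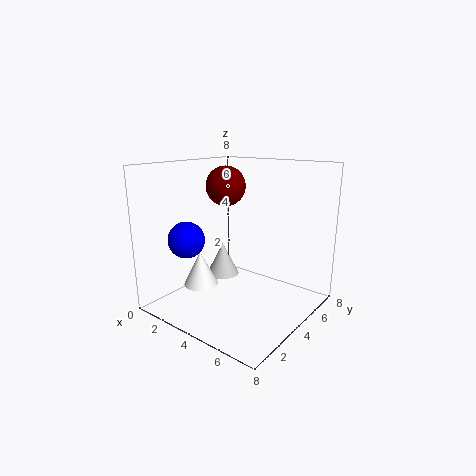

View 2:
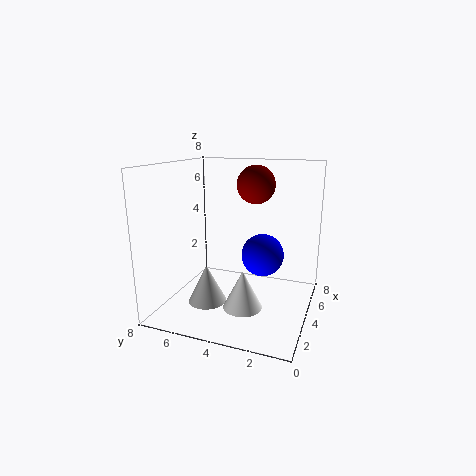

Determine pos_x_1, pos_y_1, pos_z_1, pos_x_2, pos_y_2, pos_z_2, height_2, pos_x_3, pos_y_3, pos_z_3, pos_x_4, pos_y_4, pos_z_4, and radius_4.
pos_x_1 = 2; pos_y_1 = 2; pos_z_1 = 4; pos_x_2 = 2; pos_y_2 = 5; pos_z_2 = 1; height_2 = 2; pos_x_3 = 4; pos_y_3 = 3; pos_z_3 = 7; pos_x_4 = 2; pos_y_4 = 3; pos_z_4 = 1; radius_4 = 1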